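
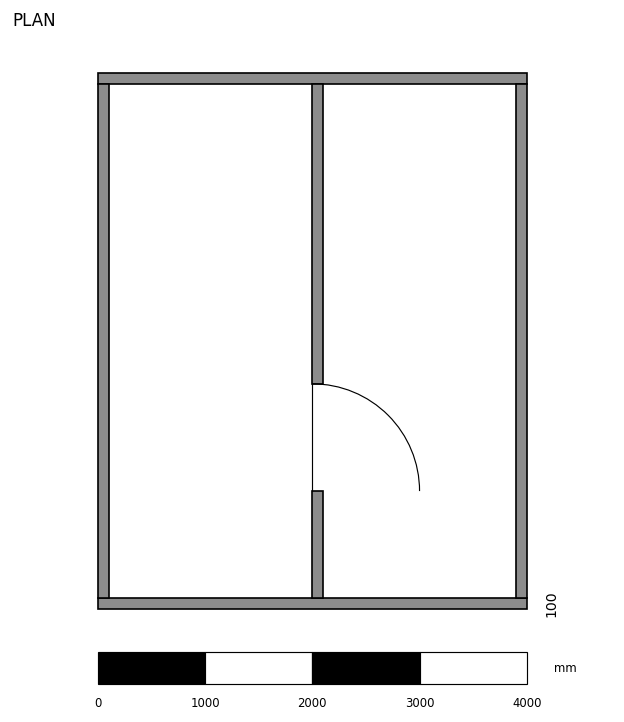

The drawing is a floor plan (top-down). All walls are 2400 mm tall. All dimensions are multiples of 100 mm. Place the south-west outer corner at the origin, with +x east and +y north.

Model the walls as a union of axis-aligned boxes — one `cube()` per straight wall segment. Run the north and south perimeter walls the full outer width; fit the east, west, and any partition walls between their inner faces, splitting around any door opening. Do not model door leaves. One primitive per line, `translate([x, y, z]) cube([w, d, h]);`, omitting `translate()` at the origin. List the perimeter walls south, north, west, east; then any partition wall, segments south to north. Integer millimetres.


cube([4000, 100, 2400]);
translate([0, 4900, 0]) cube([4000, 100, 2400]);
translate([0, 100, 0]) cube([100, 4800, 2400]);
translate([3900, 100, 0]) cube([100, 4800, 2400]);
translate([2000, 100, 0]) cube([100, 1000, 2400]);
translate([2000, 2100, 0]) cube([100, 2800, 2400]);


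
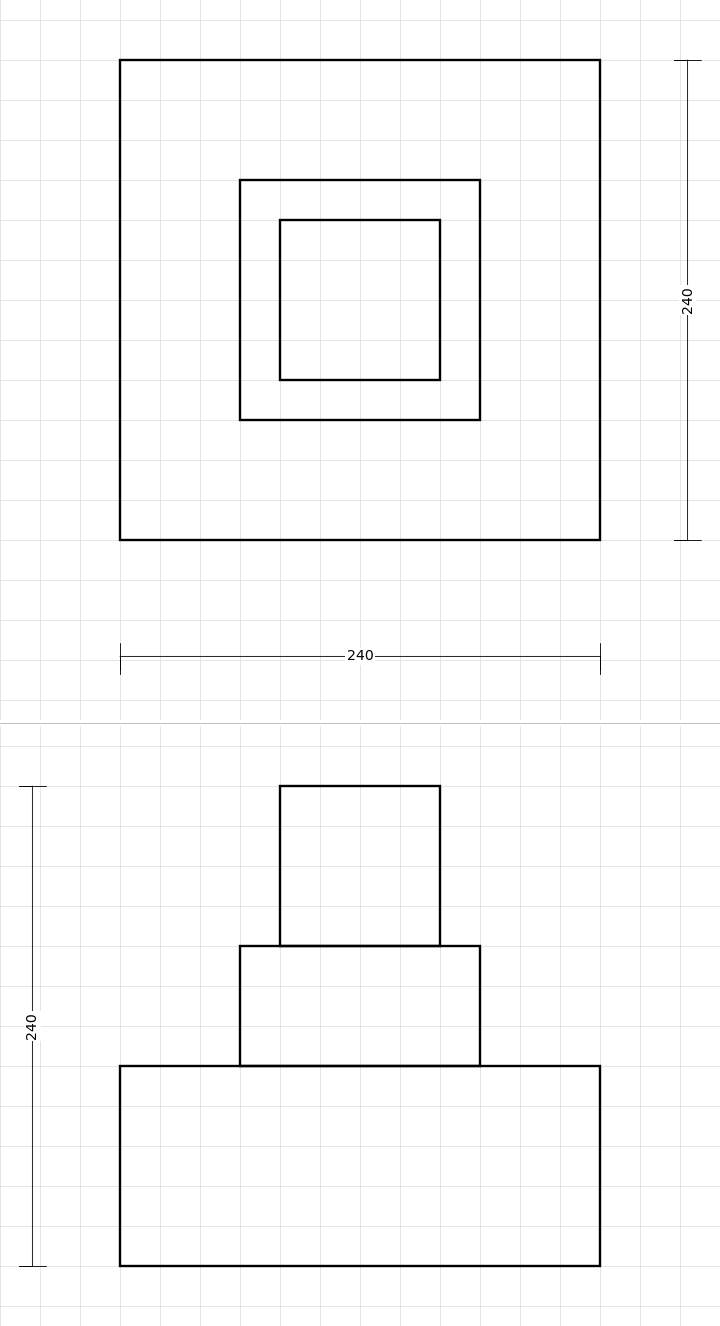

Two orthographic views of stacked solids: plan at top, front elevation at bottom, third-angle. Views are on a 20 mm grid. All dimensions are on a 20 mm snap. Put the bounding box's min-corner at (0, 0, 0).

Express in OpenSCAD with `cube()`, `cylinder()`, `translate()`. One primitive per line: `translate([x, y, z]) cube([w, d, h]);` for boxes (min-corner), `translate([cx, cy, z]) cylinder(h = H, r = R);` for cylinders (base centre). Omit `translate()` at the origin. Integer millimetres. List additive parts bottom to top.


cube([240, 240, 100]);
translate([60, 60, 100]) cube([120, 120, 60]);
translate([80, 80, 160]) cube([80, 80, 80]);


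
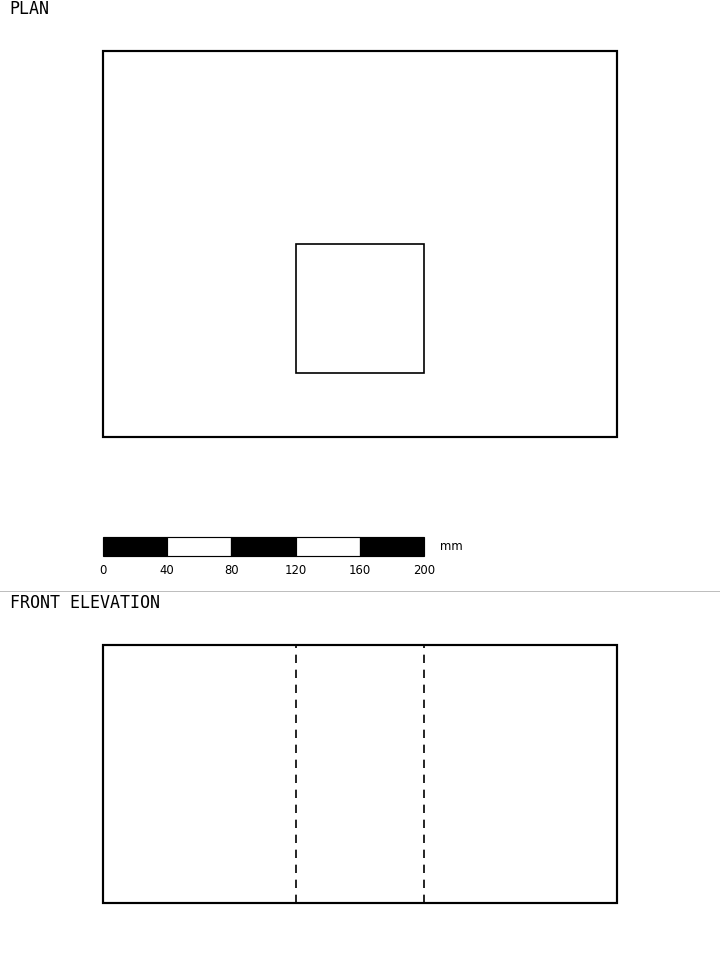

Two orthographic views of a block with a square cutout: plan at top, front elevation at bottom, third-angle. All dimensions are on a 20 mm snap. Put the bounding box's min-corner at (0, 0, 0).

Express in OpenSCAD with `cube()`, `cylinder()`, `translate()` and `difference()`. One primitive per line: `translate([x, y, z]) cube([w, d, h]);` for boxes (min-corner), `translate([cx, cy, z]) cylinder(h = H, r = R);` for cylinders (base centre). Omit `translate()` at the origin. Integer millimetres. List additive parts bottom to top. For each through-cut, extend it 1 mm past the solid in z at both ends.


difference() {
  cube([320, 240, 160]);
  translate([120, 40, -1]) cube([80, 80, 162]);
}


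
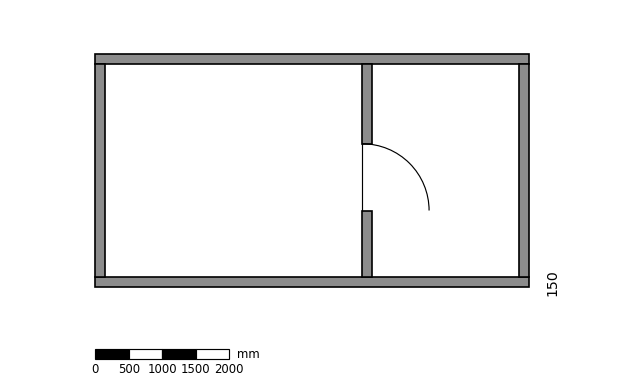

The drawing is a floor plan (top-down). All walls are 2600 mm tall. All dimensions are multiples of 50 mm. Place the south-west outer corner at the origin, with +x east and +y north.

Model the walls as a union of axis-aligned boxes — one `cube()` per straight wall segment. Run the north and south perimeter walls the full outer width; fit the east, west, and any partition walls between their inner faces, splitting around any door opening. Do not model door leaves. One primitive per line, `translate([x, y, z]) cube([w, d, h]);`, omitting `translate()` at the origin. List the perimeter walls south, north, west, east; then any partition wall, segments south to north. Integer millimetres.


cube([6500, 150, 2600]);
translate([0, 3350, 0]) cube([6500, 150, 2600]);
translate([0, 150, 0]) cube([150, 3200, 2600]);
translate([6350, 150, 0]) cube([150, 3200, 2600]);
translate([4000, 150, 0]) cube([150, 1000, 2600]);
translate([4000, 2150, 0]) cube([150, 1200, 2600]);


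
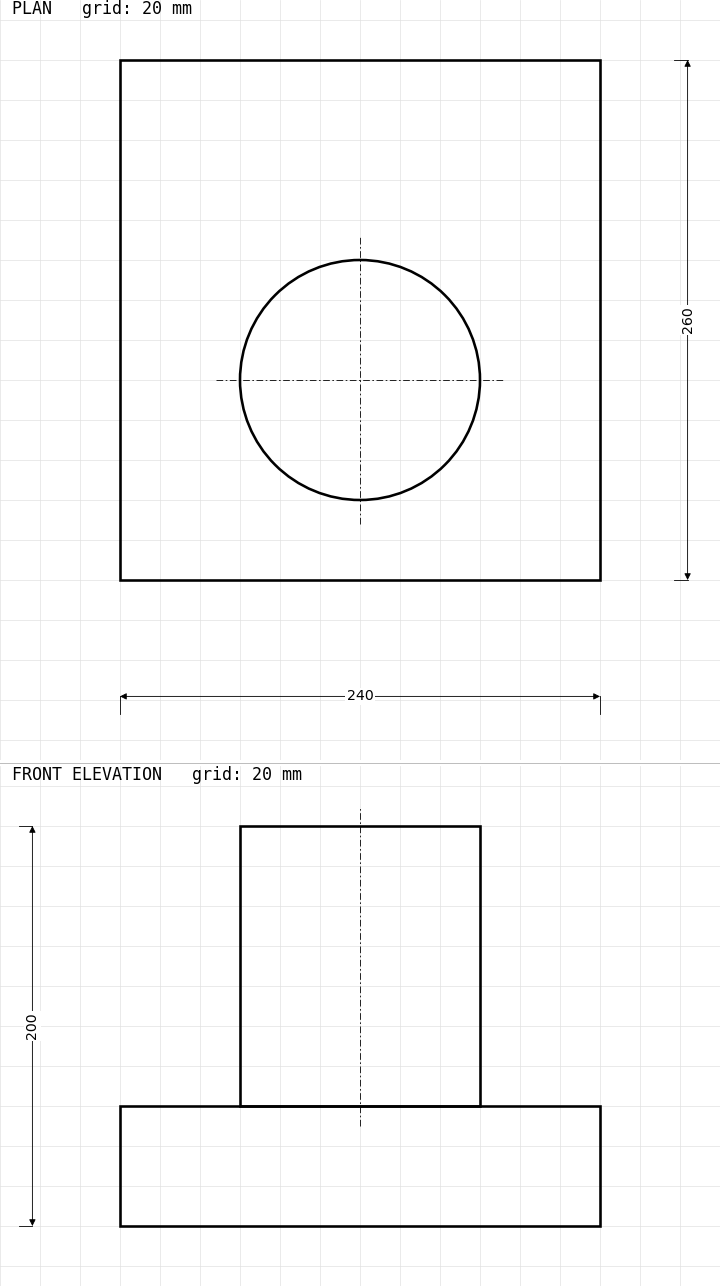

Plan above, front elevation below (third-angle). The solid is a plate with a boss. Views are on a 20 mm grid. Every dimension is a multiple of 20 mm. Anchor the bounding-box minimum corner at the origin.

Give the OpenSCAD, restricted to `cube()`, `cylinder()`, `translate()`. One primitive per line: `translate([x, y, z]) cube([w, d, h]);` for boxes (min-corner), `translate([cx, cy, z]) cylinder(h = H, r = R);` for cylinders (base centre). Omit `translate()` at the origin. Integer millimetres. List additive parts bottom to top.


cube([240, 260, 60]);
translate([120, 100, 60]) cylinder(h = 140, r = 60);


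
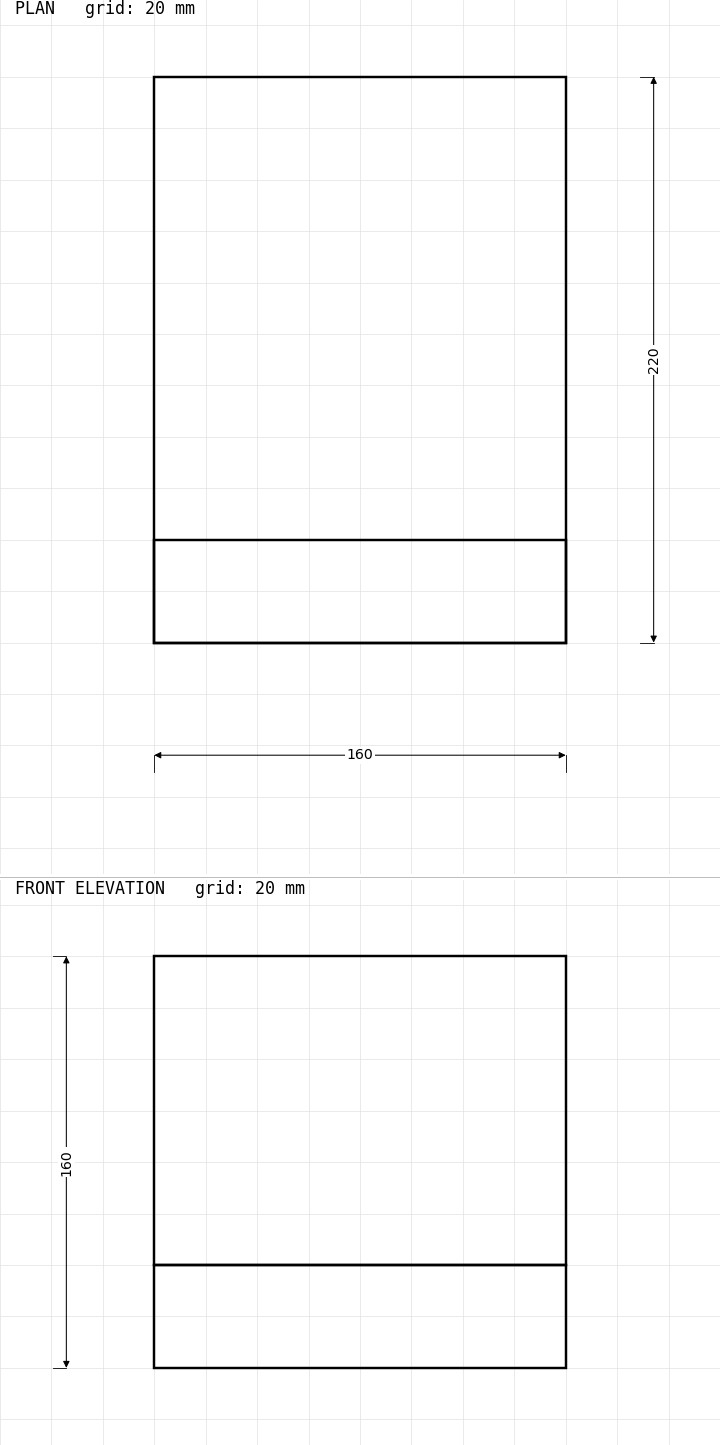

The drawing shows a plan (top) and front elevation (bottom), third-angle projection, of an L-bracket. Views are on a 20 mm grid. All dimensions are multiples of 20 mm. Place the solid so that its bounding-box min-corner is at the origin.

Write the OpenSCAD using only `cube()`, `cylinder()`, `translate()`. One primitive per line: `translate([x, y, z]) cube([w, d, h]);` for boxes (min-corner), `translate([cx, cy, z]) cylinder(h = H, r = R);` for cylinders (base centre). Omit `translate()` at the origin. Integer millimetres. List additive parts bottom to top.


cube([160, 220, 40]);
translate([0, 0, 40]) cube([160, 40, 120]);


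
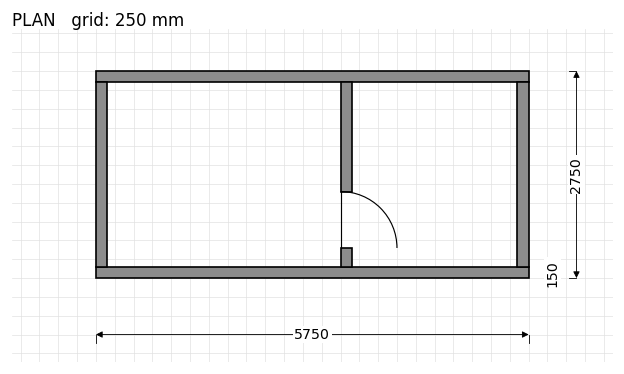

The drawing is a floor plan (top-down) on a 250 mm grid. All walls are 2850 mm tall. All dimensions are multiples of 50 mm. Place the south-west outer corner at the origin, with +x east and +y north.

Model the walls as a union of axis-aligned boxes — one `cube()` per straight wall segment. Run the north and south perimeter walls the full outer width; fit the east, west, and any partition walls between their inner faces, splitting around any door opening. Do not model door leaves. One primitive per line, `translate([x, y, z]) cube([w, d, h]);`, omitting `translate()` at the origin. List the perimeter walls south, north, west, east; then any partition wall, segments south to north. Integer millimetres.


cube([5750, 150, 2850]);
translate([0, 2600, 0]) cube([5750, 150, 2850]);
translate([0, 150, 0]) cube([150, 2450, 2850]);
translate([5600, 150, 0]) cube([150, 2450, 2850]);
translate([3250, 150, 0]) cube([150, 250, 2850]);
translate([3250, 1150, 0]) cube([150, 1450, 2850]);


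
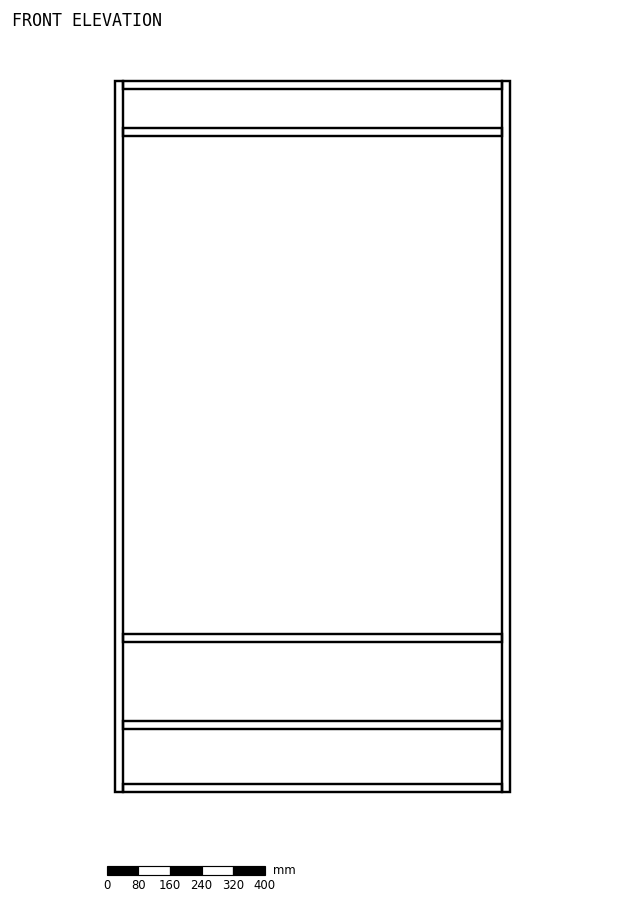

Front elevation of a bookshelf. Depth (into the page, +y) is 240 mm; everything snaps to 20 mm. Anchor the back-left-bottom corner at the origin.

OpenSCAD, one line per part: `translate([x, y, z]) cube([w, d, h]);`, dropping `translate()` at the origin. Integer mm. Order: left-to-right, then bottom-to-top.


cube([20, 240, 1800]);
translate([20, 0, 0]) cube([960, 240, 20]);
translate([20, 0, 160]) cube([960, 240, 20]);
translate([20, 0, 380]) cube([960, 240, 20]);
translate([20, 0, 1660]) cube([960, 240, 20]);
translate([20, 0, 1780]) cube([960, 240, 20]);
translate([980, 0, 0]) cube([20, 240, 1800]);


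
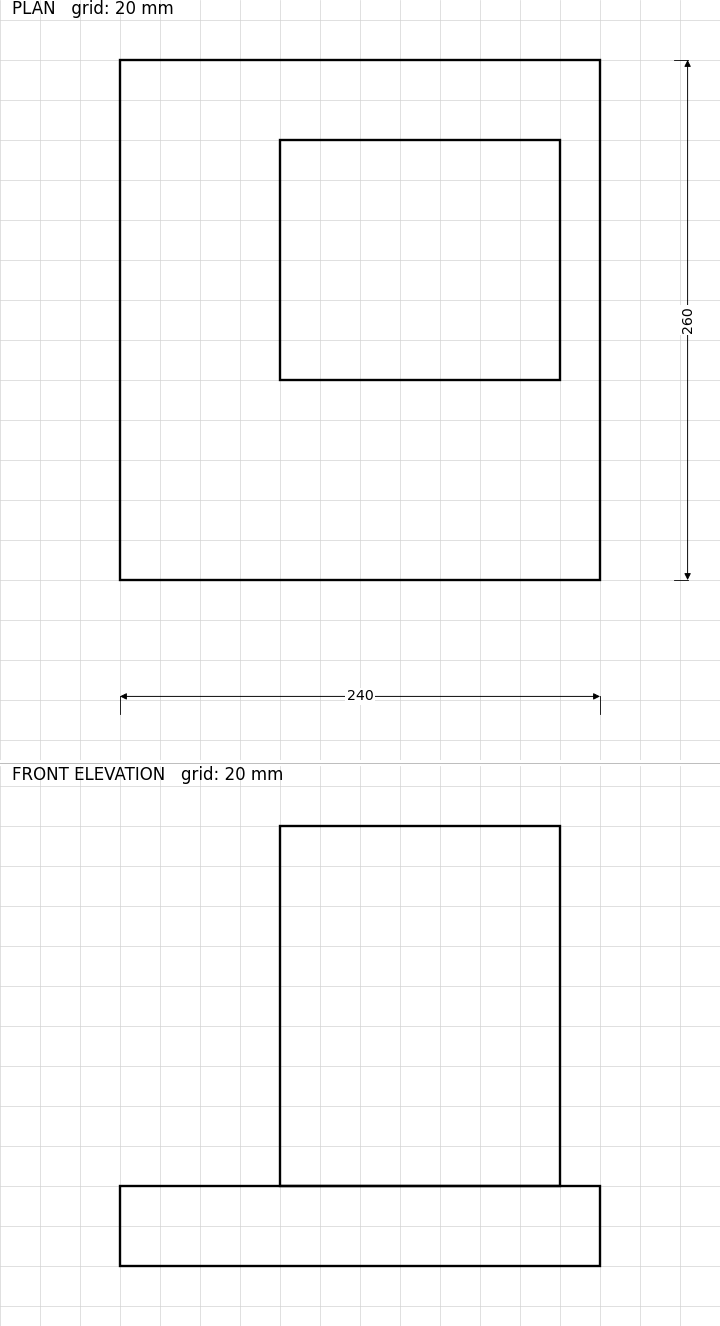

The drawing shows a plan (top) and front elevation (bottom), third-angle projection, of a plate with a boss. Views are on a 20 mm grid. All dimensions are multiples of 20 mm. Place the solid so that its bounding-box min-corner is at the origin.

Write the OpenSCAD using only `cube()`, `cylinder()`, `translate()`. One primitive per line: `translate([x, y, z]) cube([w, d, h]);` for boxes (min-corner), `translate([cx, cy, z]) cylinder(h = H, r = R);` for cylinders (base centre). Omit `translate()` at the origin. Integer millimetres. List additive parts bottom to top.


cube([240, 260, 40]);
translate([80, 100, 40]) cube([140, 120, 180]);


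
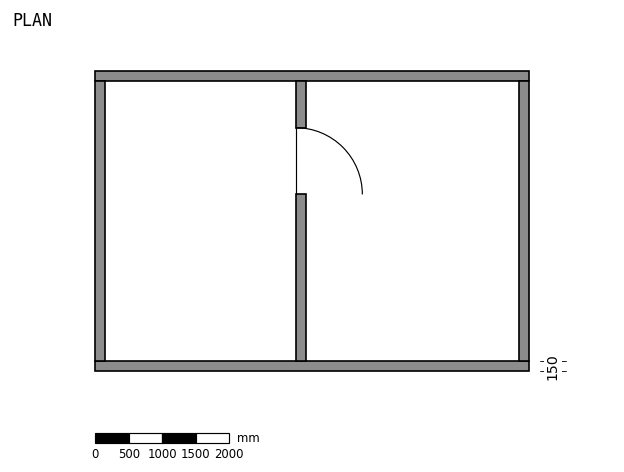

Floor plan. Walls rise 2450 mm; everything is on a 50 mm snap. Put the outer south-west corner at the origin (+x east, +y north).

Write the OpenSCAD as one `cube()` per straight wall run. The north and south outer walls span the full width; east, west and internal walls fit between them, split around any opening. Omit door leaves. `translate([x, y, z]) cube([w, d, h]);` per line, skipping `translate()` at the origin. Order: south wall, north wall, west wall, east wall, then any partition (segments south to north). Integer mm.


cube([6500, 150, 2450]);
translate([0, 4350, 0]) cube([6500, 150, 2450]);
translate([0, 150, 0]) cube([150, 4200, 2450]);
translate([6350, 150, 0]) cube([150, 4200, 2450]);
translate([3000, 150, 0]) cube([150, 2500, 2450]);
translate([3000, 3650, 0]) cube([150, 700, 2450]);


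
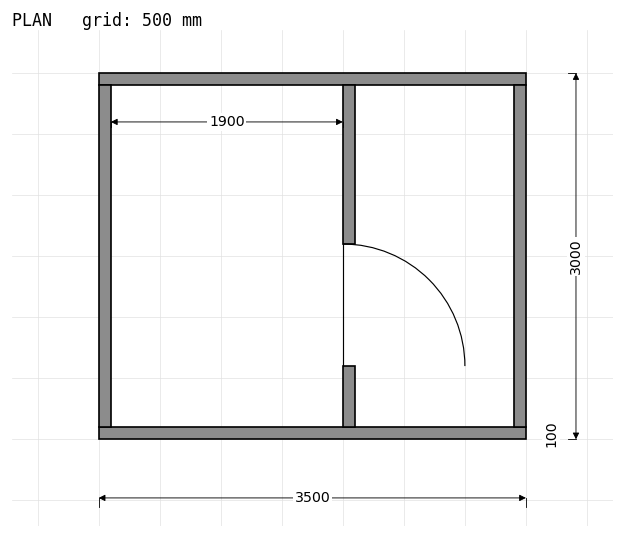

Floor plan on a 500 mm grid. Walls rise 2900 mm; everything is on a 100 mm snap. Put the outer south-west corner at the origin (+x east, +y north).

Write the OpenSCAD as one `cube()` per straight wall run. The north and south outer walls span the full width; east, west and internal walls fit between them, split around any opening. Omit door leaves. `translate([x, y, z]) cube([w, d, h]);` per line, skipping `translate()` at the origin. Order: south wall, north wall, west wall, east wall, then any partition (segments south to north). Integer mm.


cube([3500, 100, 2900]);
translate([0, 2900, 0]) cube([3500, 100, 2900]);
translate([0, 100, 0]) cube([100, 2800, 2900]);
translate([3400, 100, 0]) cube([100, 2800, 2900]);
translate([2000, 100, 0]) cube([100, 500, 2900]);
translate([2000, 1600, 0]) cube([100, 1300, 2900]);


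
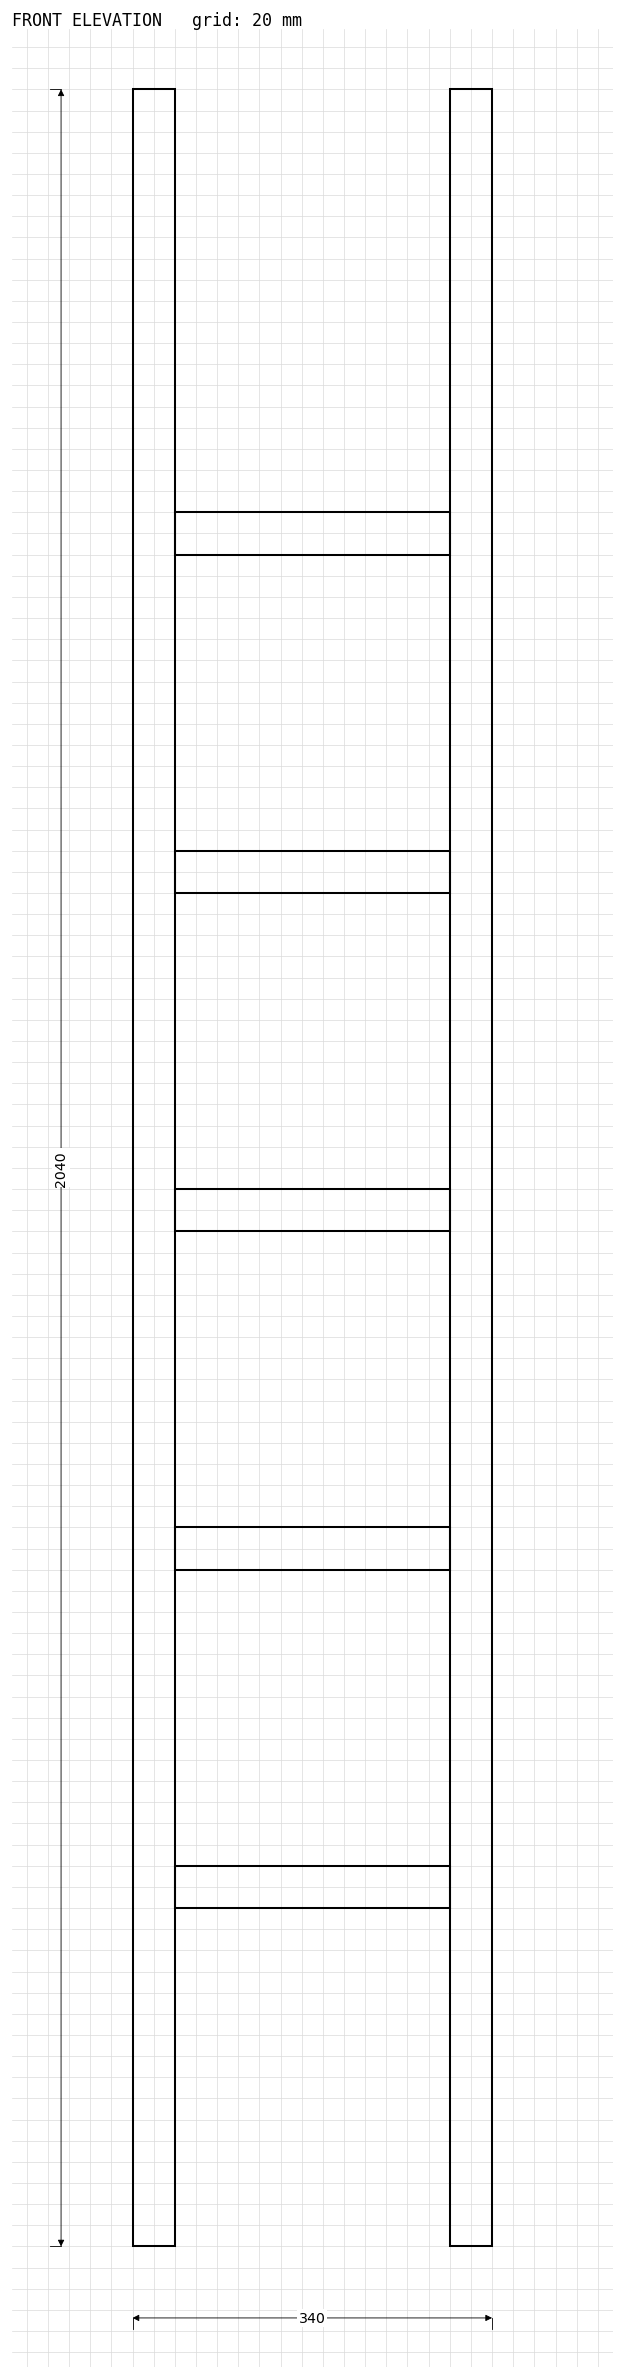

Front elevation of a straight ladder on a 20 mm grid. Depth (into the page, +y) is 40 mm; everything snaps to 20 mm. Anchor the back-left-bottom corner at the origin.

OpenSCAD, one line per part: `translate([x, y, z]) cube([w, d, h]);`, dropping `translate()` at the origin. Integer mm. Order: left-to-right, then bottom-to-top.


cube([40, 40, 2040]);
translate([40, 0, 320]) cube([260, 40, 40]);
translate([40, 0, 640]) cube([260, 40, 40]);
translate([40, 0, 960]) cube([260, 40, 40]);
translate([40, 0, 1280]) cube([260, 40, 40]);
translate([40, 0, 1600]) cube([260, 40, 40]);
translate([300, 0, 0]) cube([40, 40, 2040]);


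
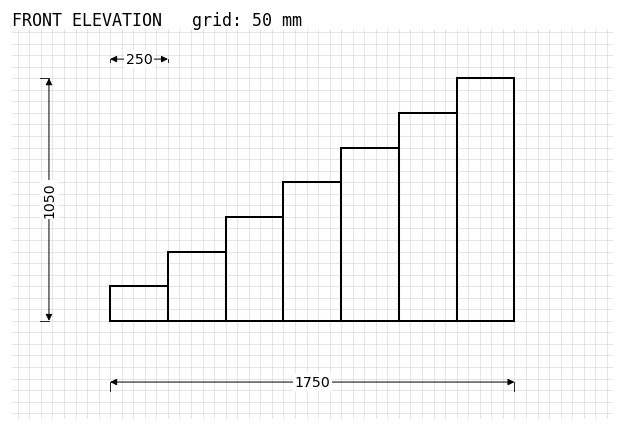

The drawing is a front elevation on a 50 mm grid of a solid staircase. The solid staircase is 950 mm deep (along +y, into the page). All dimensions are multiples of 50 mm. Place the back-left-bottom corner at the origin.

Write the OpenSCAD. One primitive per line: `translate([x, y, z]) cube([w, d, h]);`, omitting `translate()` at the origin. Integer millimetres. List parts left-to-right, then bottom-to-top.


cube([250, 950, 150]);
translate([250, 0, 0]) cube([250, 950, 300]);
translate([500, 0, 0]) cube([250, 950, 450]);
translate([750, 0, 0]) cube([250, 950, 600]);
translate([1000, 0, 0]) cube([250, 950, 750]);
translate([1250, 0, 0]) cube([250, 950, 900]);
translate([1500, 0, 0]) cube([250, 950, 1050]);


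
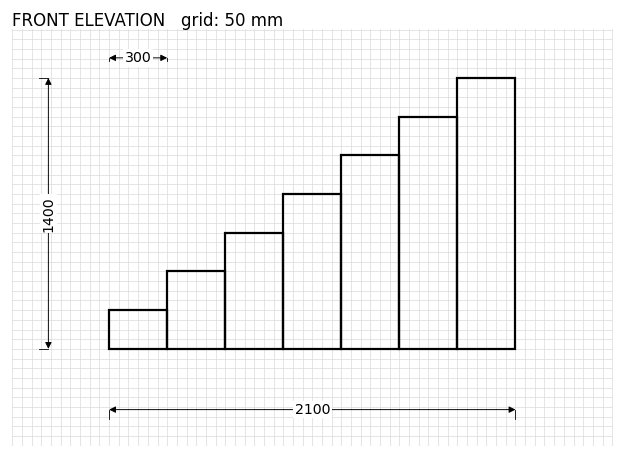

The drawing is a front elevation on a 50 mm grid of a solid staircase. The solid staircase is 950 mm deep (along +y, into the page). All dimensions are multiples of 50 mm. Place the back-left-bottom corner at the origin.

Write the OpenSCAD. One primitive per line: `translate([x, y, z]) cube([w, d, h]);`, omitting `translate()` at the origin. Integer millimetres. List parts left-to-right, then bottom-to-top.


cube([300, 950, 200]);
translate([300, 0, 0]) cube([300, 950, 400]);
translate([600, 0, 0]) cube([300, 950, 600]);
translate([900, 0, 0]) cube([300, 950, 800]);
translate([1200, 0, 0]) cube([300, 950, 1000]);
translate([1500, 0, 0]) cube([300, 950, 1200]);
translate([1800, 0, 0]) cube([300, 950, 1400]);


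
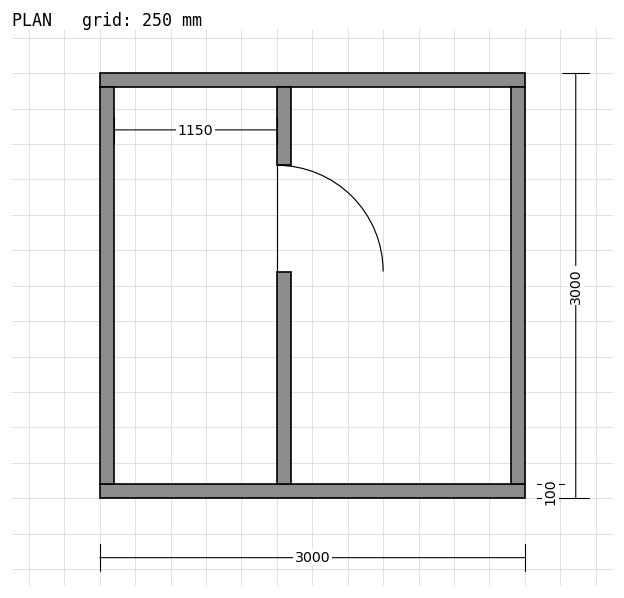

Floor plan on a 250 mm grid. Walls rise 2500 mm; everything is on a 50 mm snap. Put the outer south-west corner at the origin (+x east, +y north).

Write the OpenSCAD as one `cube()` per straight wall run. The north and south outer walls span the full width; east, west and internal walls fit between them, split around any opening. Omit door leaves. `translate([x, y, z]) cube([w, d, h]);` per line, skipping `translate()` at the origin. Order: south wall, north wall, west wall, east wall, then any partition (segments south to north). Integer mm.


cube([3000, 100, 2500]);
translate([0, 2900, 0]) cube([3000, 100, 2500]);
translate([0, 100, 0]) cube([100, 2800, 2500]);
translate([2900, 100, 0]) cube([100, 2800, 2500]);
translate([1250, 100, 0]) cube([100, 1500, 2500]);
translate([1250, 2350, 0]) cube([100, 550, 2500]);


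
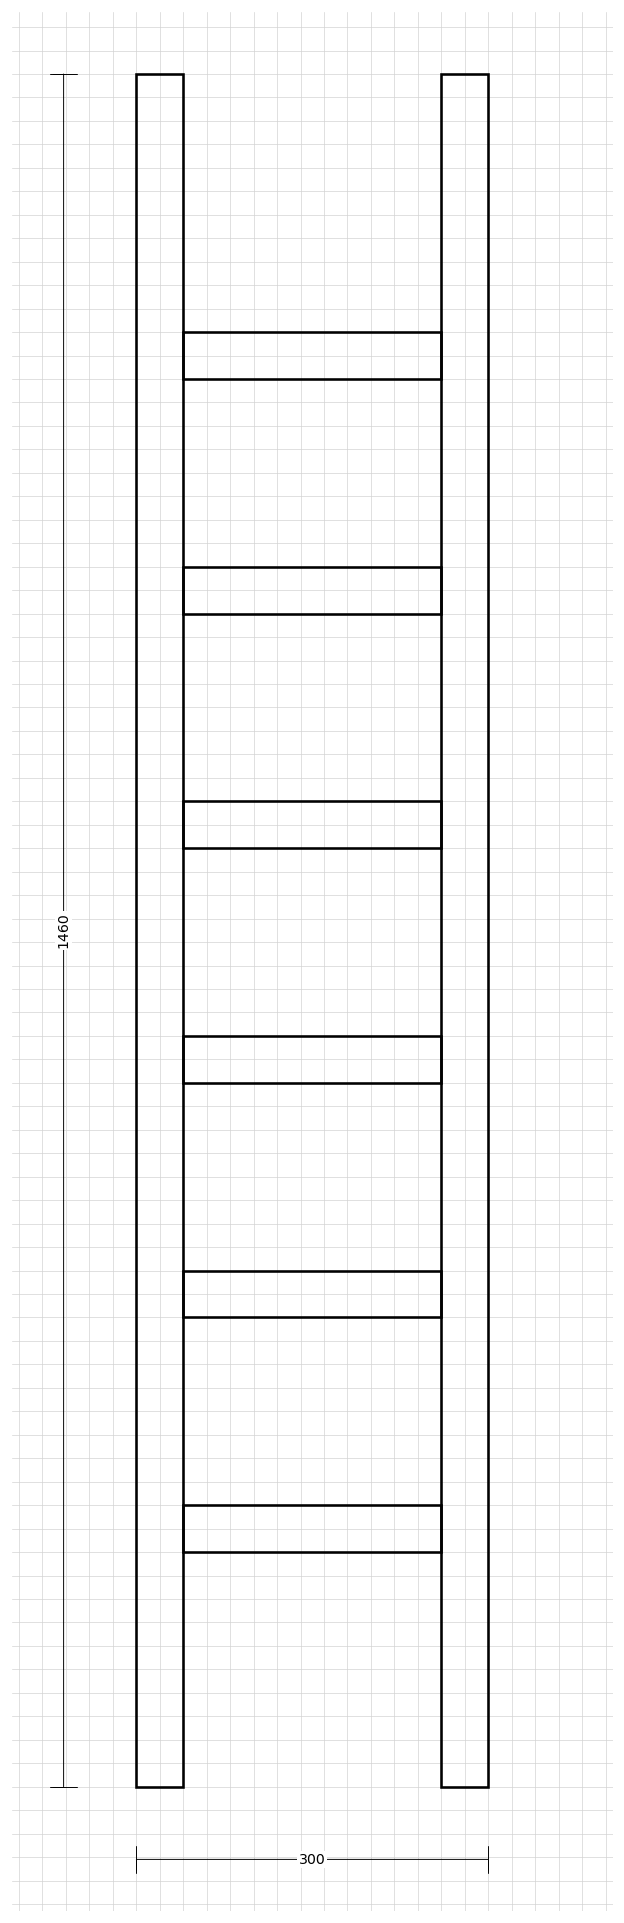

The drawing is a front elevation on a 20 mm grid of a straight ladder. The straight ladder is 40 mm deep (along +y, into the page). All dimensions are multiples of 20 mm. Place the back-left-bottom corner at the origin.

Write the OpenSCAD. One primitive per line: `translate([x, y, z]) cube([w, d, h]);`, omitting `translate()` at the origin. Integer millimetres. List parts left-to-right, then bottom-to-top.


cube([40, 40, 1460]);
translate([40, 0, 200]) cube([220, 40, 40]);
translate([40, 0, 400]) cube([220, 40, 40]);
translate([40, 0, 600]) cube([220, 40, 40]);
translate([40, 0, 800]) cube([220, 40, 40]);
translate([40, 0, 1000]) cube([220, 40, 40]);
translate([40, 0, 1200]) cube([220, 40, 40]);
translate([260, 0, 0]) cube([40, 40, 1460]);


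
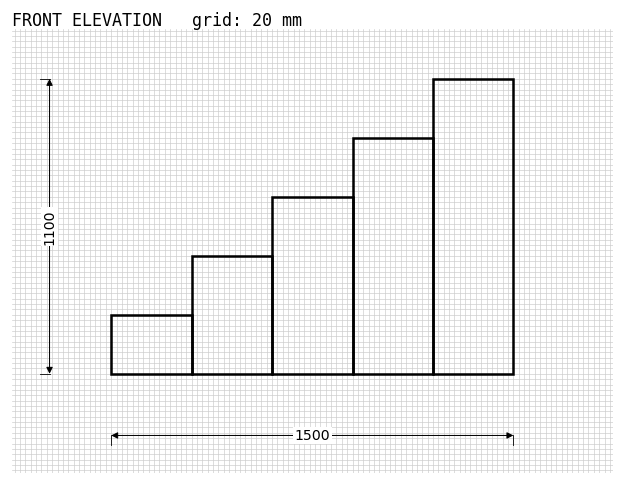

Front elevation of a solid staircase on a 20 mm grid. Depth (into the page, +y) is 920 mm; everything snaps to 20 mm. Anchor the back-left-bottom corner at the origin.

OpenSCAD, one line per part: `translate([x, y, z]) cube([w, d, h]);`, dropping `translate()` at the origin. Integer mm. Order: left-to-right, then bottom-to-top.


cube([300, 920, 220]);
translate([300, 0, 0]) cube([300, 920, 440]);
translate([600, 0, 0]) cube([300, 920, 660]);
translate([900, 0, 0]) cube([300, 920, 880]);
translate([1200, 0, 0]) cube([300, 920, 1100]);


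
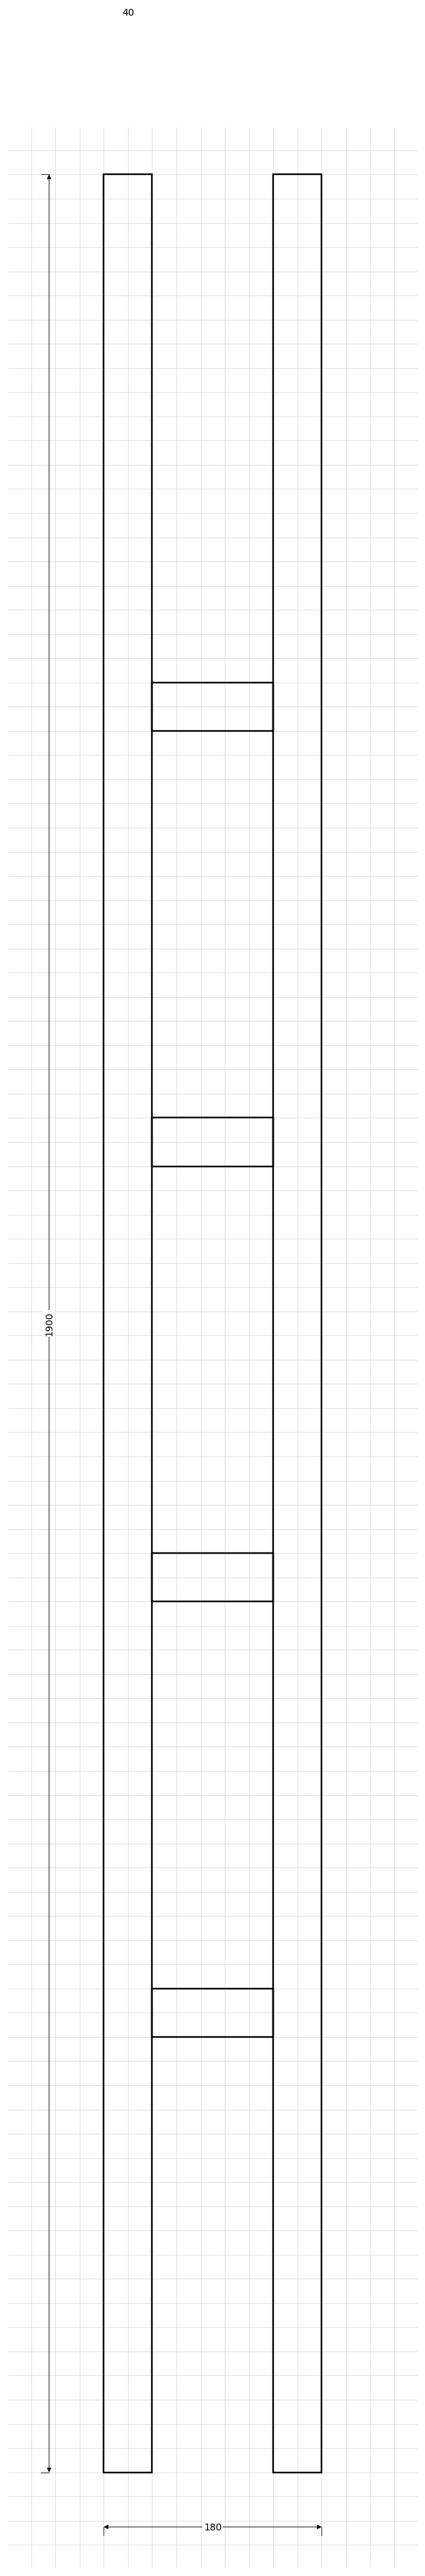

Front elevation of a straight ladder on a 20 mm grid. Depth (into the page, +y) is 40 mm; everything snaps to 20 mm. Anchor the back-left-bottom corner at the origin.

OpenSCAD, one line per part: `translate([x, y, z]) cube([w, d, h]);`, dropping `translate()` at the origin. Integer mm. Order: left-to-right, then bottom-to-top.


cube([40, 40, 1900]);
translate([40, 0, 360]) cube([100, 40, 40]);
translate([40, 0, 720]) cube([100, 40, 40]);
translate([40, 0, 1080]) cube([100, 40, 40]);
translate([40, 0, 1440]) cube([100, 40, 40]);
translate([140, 0, 0]) cube([40, 40, 1900]);


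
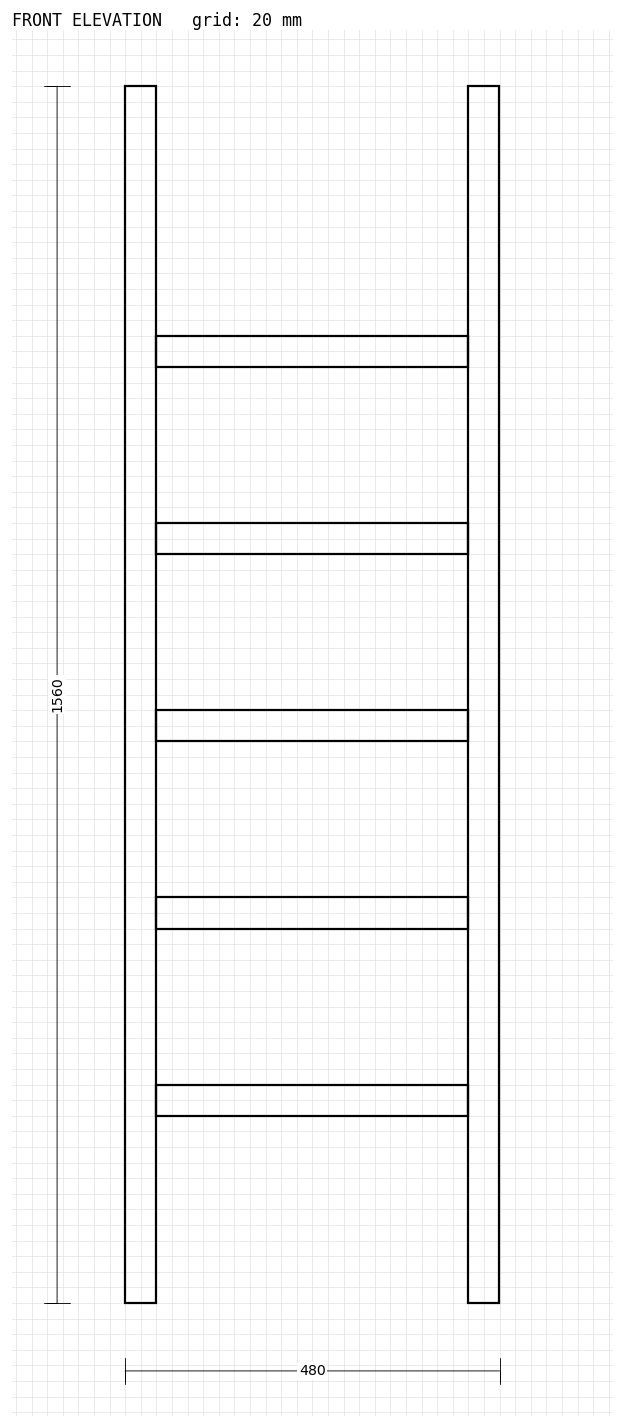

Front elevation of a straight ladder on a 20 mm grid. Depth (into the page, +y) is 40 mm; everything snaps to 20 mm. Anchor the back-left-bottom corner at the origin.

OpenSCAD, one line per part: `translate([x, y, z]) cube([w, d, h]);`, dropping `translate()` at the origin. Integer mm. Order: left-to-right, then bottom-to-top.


cube([40, 40, 1560]);
translate([40, 0, 240]) cube([400, 40, 40]);
translate([40, 0, 480]) cube([400, 40, 40]);
translate([40, 0, 720]) cube([400, 40, 40]);
translate([40, 0, 960]) cube([400, 40, 40]);
translate([40, 0, 1200]) cube([400, 40, 40]);
translate([440, 0, 0]) cube([40, 40, 1560]);


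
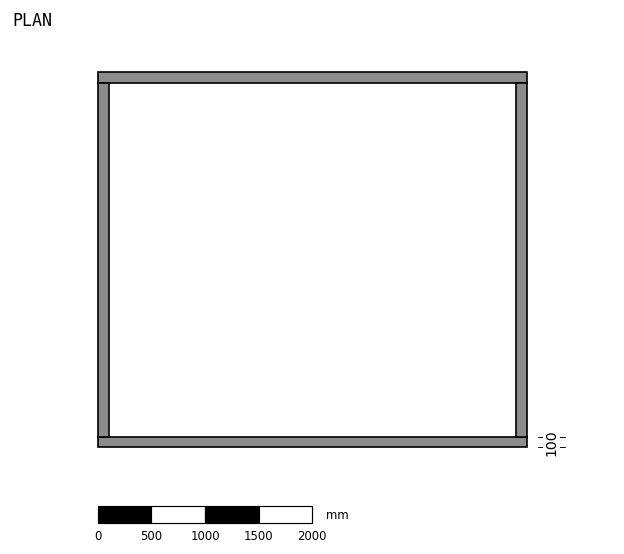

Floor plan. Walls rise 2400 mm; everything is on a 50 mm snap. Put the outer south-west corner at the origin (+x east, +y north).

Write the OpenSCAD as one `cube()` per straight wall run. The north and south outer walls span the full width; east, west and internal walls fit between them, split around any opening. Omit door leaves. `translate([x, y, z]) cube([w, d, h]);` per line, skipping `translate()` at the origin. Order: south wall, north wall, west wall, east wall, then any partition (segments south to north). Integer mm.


cube([4000, 100, 2400]);
translate([0, 3400, 0]) cube([4000, 100, 2400]);
translate([0, 100, 0]) cube([100, 3300, 2400]);
translate([3900, 100, 0]) cube([100, 3300, 2400]);


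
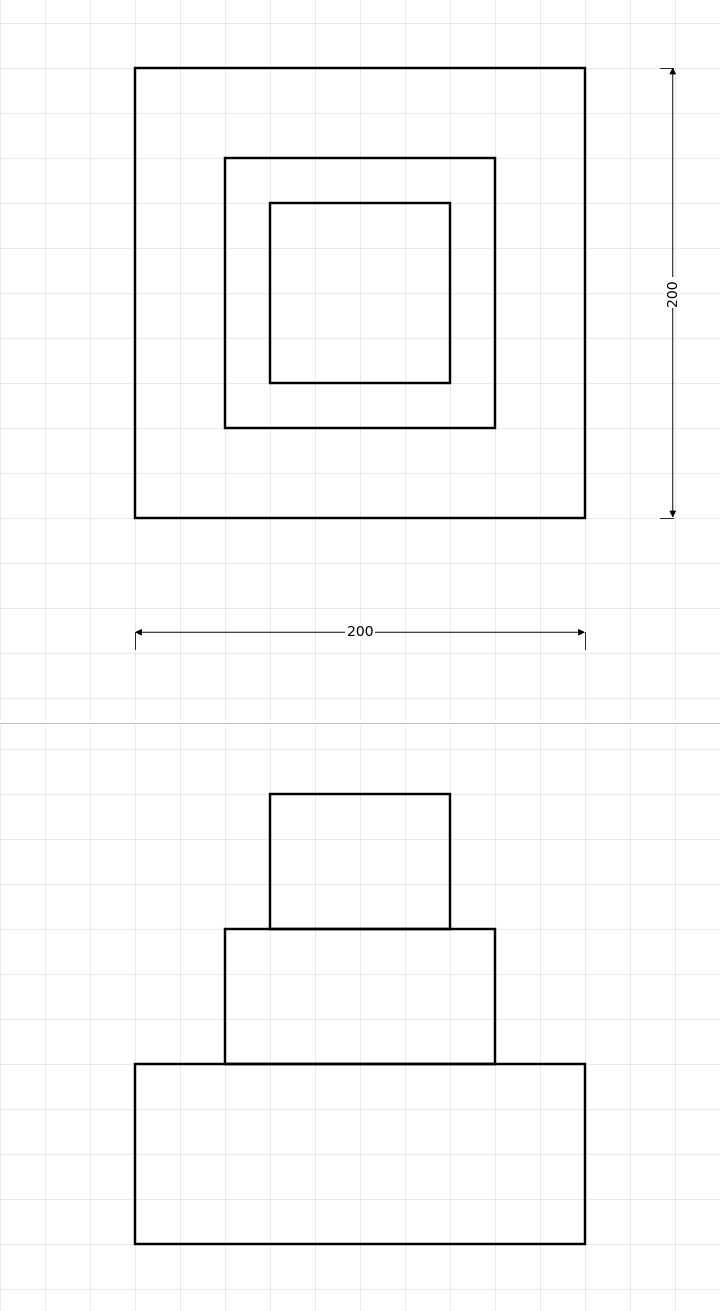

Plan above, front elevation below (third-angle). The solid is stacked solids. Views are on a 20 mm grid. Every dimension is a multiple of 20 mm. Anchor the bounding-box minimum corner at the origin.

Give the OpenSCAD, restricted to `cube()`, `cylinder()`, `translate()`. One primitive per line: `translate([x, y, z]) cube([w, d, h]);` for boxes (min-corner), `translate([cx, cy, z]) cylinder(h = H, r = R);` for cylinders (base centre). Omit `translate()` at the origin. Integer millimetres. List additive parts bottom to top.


cube([200, 200, 80]);
translate([40, 40, 80]) cube([120, 120, 60]);
translate([60, 60, 140]) cube([80, 80, 60]);


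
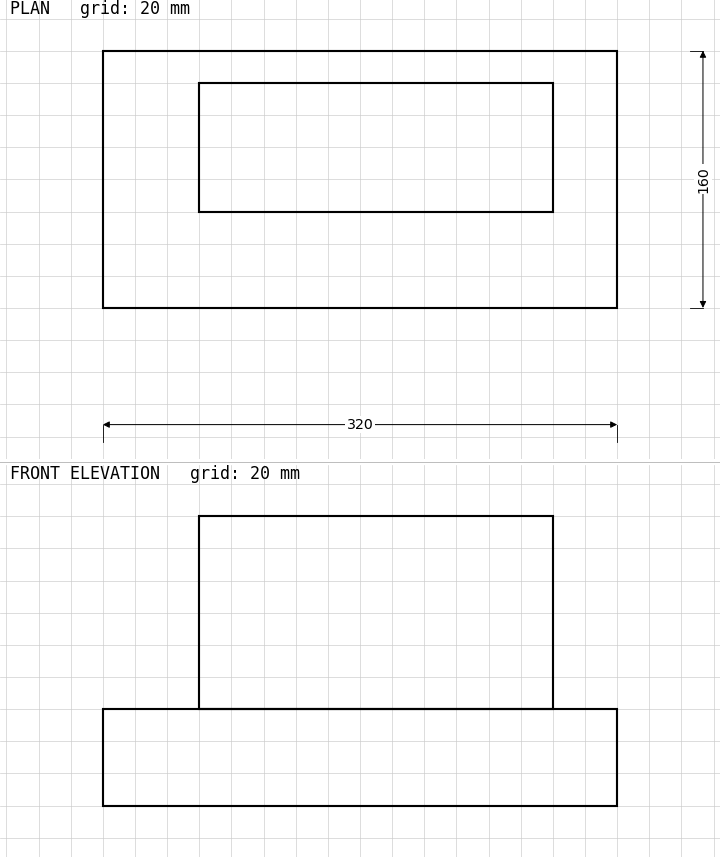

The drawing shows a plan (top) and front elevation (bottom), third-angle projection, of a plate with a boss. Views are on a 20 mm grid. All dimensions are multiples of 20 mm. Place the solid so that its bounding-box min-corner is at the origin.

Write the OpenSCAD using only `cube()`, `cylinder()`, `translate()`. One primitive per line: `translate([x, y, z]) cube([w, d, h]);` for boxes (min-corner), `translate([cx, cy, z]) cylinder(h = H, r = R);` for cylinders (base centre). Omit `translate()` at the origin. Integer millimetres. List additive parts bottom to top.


cube([320, 160, 60]);
translate([60, 60, 60]) cube([220, 80, 120]);


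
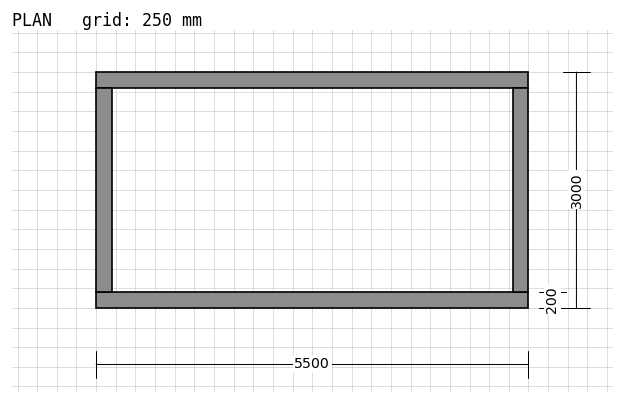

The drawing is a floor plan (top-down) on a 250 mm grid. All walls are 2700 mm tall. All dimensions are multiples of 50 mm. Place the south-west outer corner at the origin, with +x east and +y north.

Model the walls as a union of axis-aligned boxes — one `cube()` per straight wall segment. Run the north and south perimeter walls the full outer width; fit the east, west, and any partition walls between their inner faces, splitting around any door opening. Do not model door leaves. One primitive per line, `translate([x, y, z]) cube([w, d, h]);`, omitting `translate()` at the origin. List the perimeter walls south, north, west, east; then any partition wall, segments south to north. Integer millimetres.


cube([5500, 200, 2700]);
translate([0, 2800, 0]) cube([5500, 200, 2700]);
translate([0, 200, 0]) cube([200, 2600, 2700]);
translate([5300, 200, 0]) cube([200, 2600, 2700]);


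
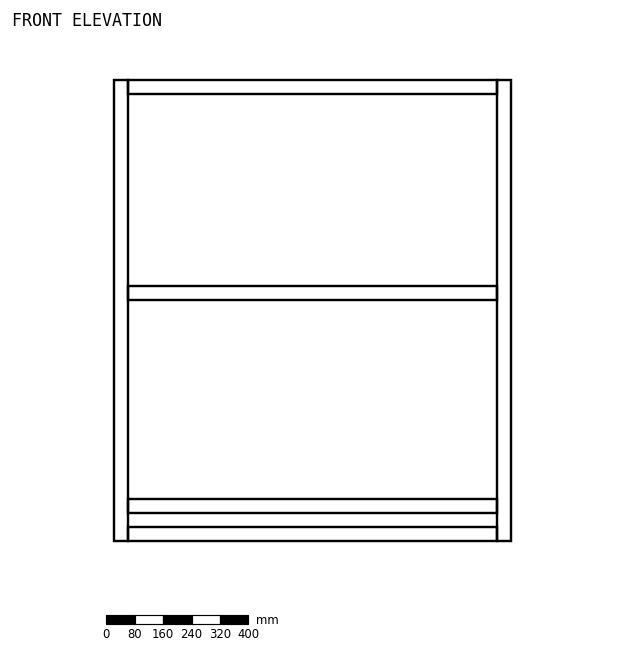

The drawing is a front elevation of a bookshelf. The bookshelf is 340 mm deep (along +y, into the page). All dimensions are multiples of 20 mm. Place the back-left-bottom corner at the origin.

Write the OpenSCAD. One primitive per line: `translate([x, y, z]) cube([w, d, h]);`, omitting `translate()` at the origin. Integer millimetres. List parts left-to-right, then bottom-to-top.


cube([40, 340, 1300]);
translate([40, 0, 0]) cube([1040, 340, 40]);
translate([40, 0, 80]) cube([1040, 340, 40]);
translate([40, 0, 680]) cube([1040, 340, 40]);
translate([40, 0, 1260]) cube([1040, 340, 40]);
translate([1080, 0, 0]) cube([40, 340, 1300]);


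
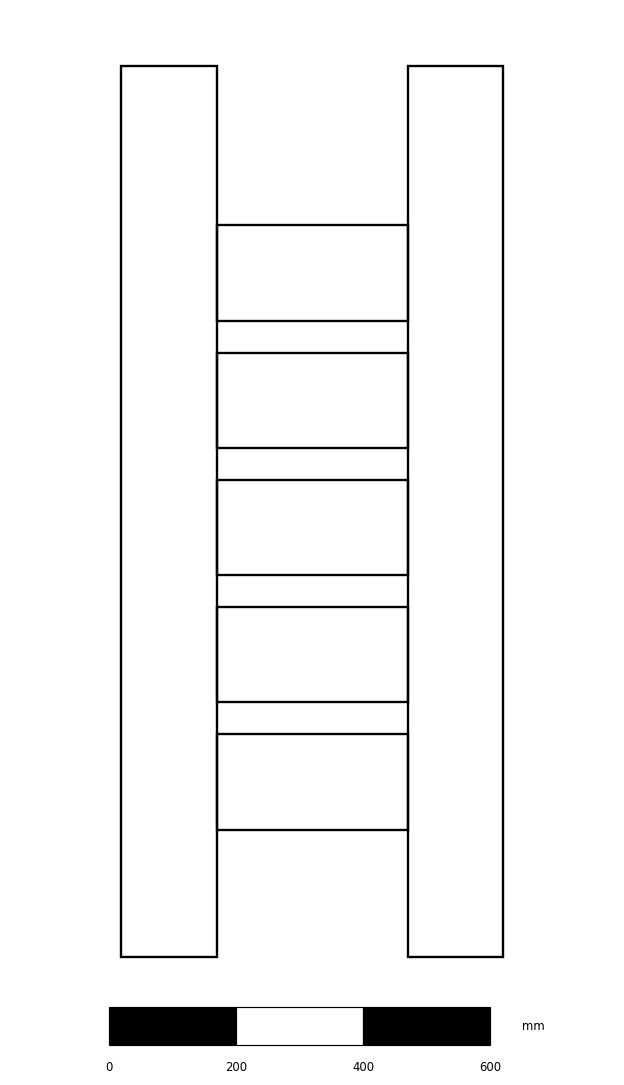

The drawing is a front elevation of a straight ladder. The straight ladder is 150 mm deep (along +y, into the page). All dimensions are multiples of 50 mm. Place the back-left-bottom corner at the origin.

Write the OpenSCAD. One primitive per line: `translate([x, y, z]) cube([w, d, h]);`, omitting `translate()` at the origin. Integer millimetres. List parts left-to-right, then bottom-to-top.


cube([150, 150, 1400]);
translate([150, 0, 200]) cube([300, 150, 150]);
translate([150, 0, 400]) cube([300, 150, 150]);
translate([150, 0, 600]) cube([300, 150, 150]);
translate([150, 0, 800]) cube([300, 150, 150]);
translate([150, 0, 1000]) cube([300, 150, 150]);
translate([450, 0, 0]) cube([150, 150, 1400]);


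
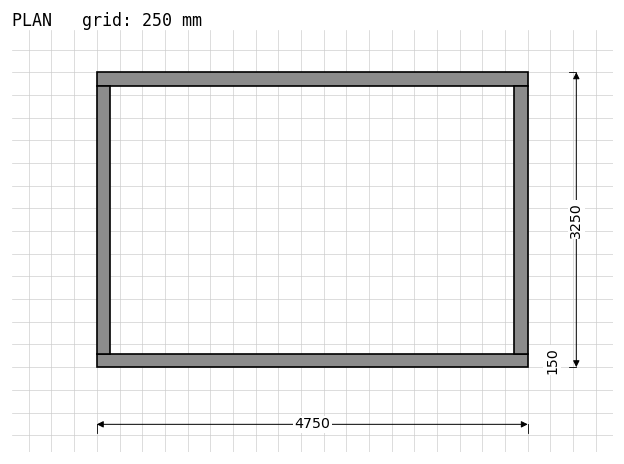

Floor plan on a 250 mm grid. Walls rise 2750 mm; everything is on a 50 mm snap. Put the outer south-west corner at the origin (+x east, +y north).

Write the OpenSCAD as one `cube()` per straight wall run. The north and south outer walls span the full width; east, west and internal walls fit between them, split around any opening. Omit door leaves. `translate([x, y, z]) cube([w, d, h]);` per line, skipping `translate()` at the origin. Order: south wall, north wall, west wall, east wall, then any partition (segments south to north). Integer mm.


cube([4750, 150, 2750]);
translate([0, 3100, 0]) cube([4750, 150, 2750]);
translate([0, 150, 0]) cube([150, 2950, 2750]);
translate([4600, 150, 0]) cube([150, 2950, 2750]);


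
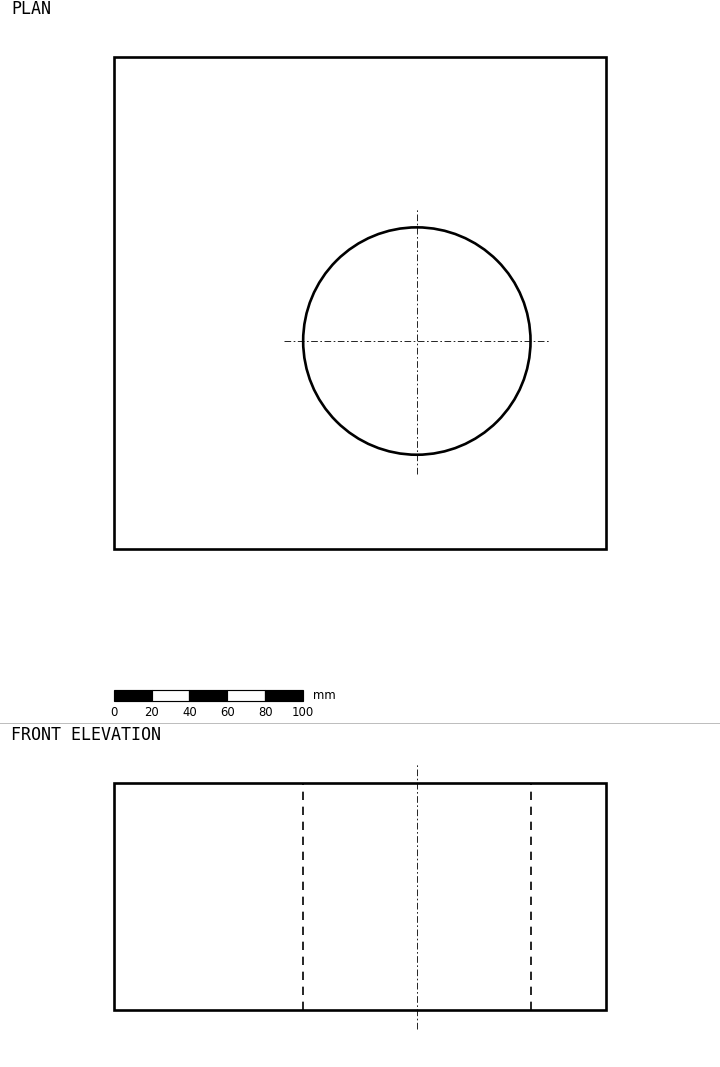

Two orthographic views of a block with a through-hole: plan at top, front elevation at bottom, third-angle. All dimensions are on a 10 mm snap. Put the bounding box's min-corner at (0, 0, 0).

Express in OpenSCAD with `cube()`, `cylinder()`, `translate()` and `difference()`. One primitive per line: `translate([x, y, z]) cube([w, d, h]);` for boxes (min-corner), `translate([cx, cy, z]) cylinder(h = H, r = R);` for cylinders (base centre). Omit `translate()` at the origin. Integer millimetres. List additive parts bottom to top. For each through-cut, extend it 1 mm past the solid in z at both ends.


difference() {
  cube([260, 260, 120]);
  translate([160, 110, -1]) cylinder(h = 122, r = 60);
}


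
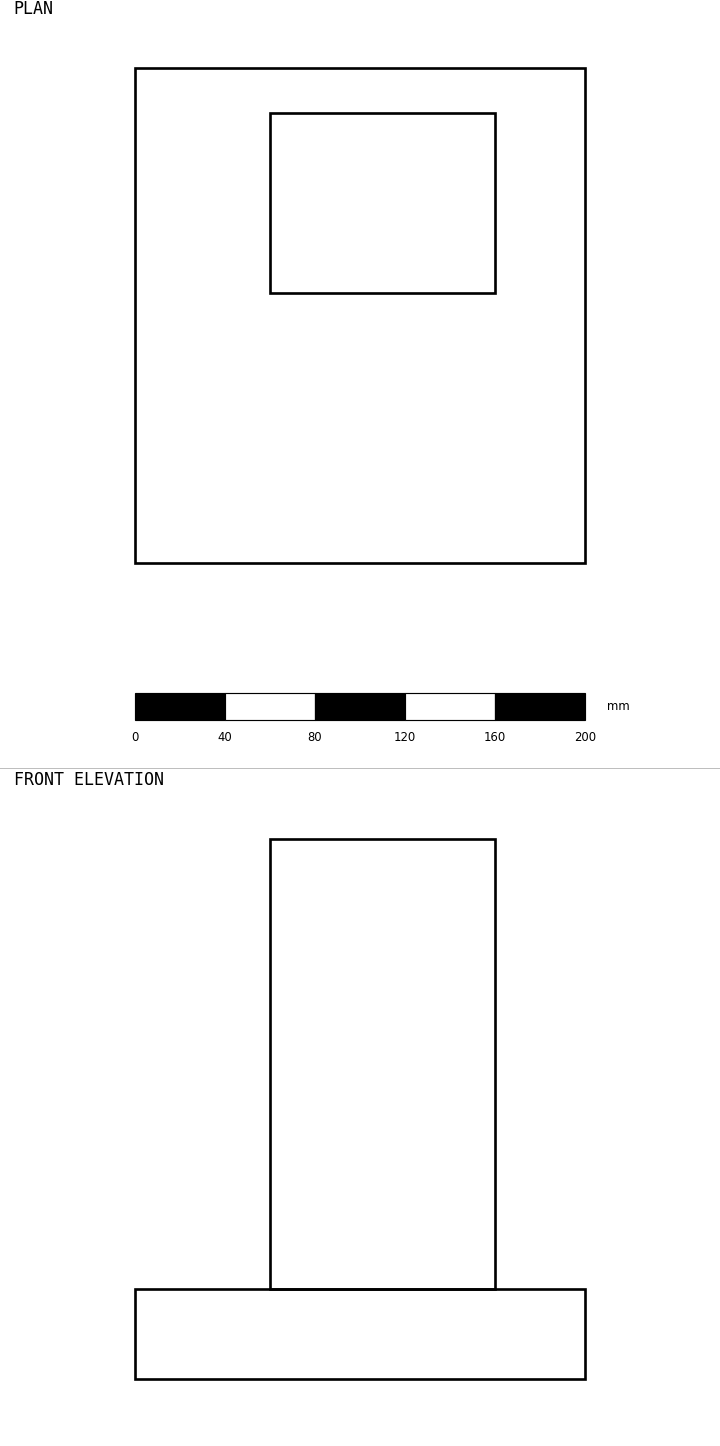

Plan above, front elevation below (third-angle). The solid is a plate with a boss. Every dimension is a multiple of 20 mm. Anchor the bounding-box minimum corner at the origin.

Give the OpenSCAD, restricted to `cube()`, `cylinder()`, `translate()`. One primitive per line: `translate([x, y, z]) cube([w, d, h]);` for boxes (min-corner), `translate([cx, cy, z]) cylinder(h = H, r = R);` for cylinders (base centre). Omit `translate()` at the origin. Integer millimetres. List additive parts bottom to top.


cube([200, 220, 40]);
translate([60, 120, 40]) cube([100, 80, 200]);


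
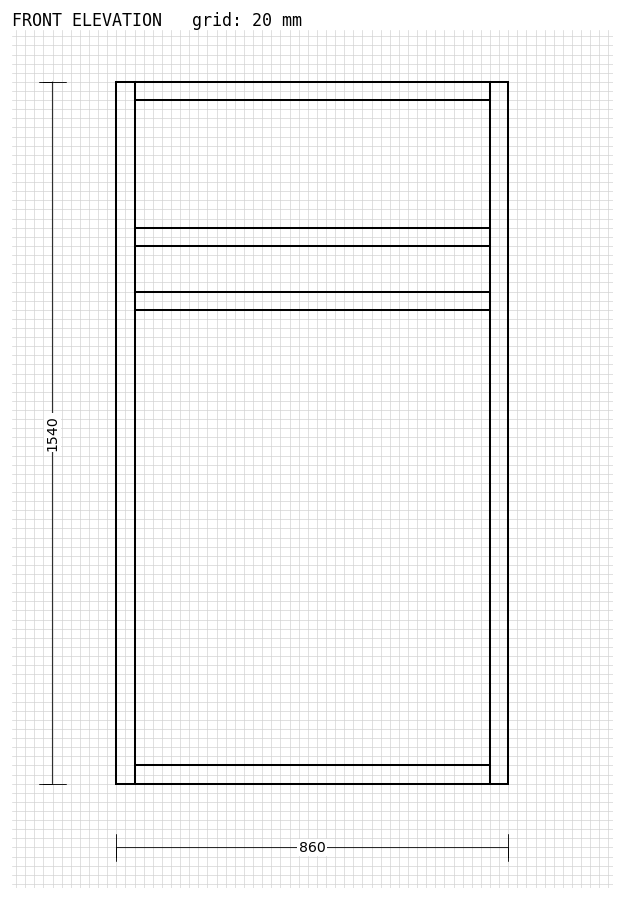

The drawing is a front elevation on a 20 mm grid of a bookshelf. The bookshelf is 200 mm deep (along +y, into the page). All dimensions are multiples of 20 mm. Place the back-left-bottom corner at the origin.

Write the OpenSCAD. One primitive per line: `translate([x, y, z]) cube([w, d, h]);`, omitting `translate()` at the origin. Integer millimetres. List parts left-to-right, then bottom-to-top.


cube([40, 200, 1540]);
translate([40, 0, 0]) cube([780, 200, 40]);
translate([40, 0, 1040]) cube([780, 200, 40]);
translate([40, 0, 1180]) cube([780, 200, 40]);
translate([40, 0, 1500]) cube([780, 200, 40]);
translate([820, 0, 0]) cube([40, 200, 1540]);


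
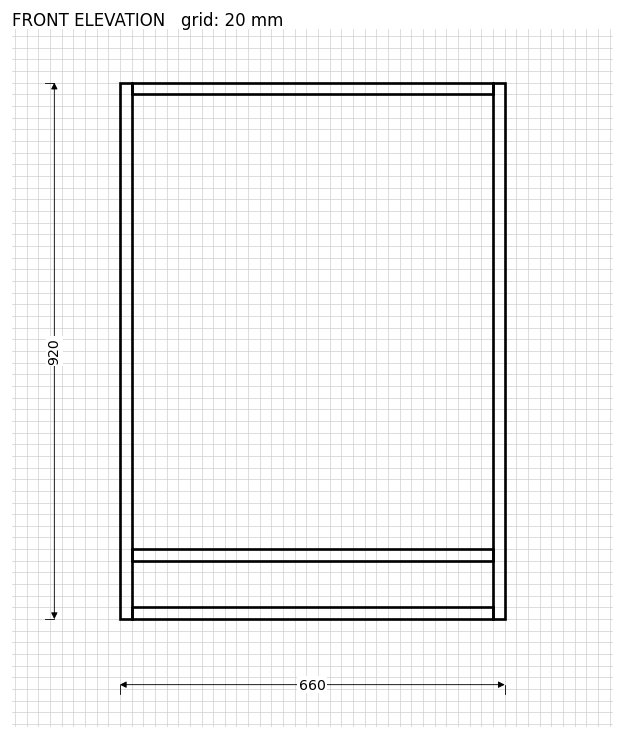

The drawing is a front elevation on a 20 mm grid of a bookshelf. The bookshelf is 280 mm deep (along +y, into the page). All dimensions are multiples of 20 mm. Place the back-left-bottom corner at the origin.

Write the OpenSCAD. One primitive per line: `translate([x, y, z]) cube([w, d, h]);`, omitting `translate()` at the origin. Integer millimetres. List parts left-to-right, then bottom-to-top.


cube([20, 280, 920]);
translate([20, 0, 0]) cube([620, 280, 20]);
translate([20, 0, 100]) cube([620, 280, 20]);
translate([20, 0, 900]) cube([620, 280, 20]);
translate([640, 0, 0]) cube([20, 280, 920]);


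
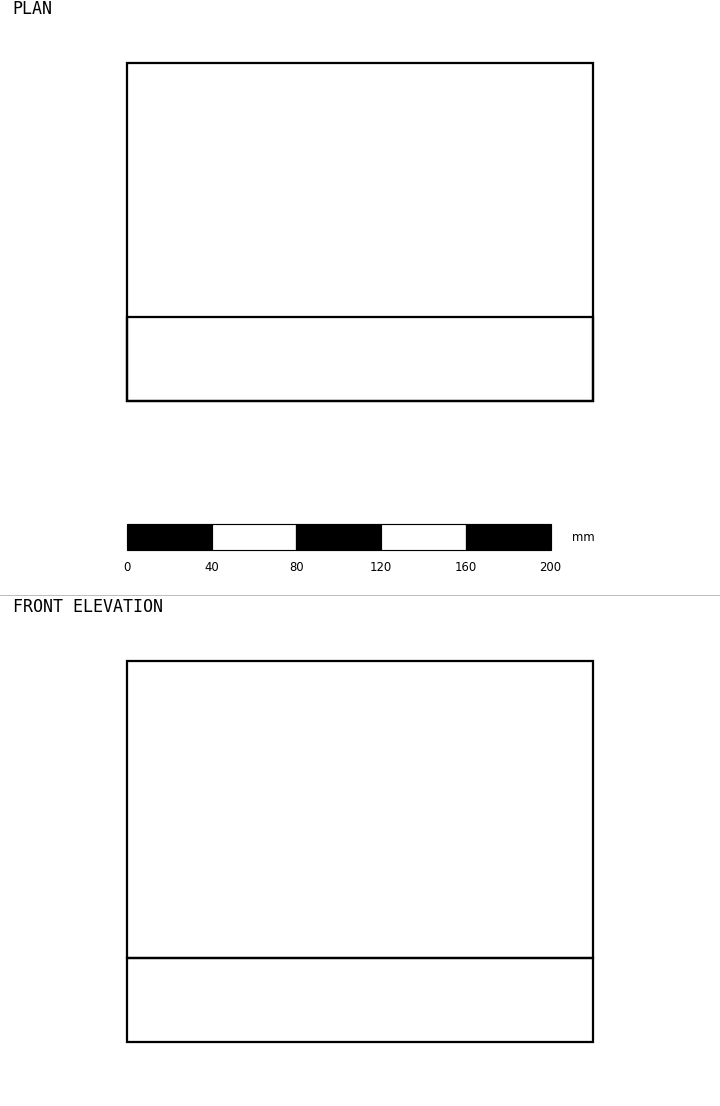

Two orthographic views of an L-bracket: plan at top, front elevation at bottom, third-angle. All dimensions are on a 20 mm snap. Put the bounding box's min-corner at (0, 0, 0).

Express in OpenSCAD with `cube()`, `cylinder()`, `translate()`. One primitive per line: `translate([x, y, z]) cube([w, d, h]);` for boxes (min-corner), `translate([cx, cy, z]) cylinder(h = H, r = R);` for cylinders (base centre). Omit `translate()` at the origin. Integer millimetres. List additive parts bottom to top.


cube([220, 160, 40]);
translate([0, 0, 40]) cube([220, 40, 140]);


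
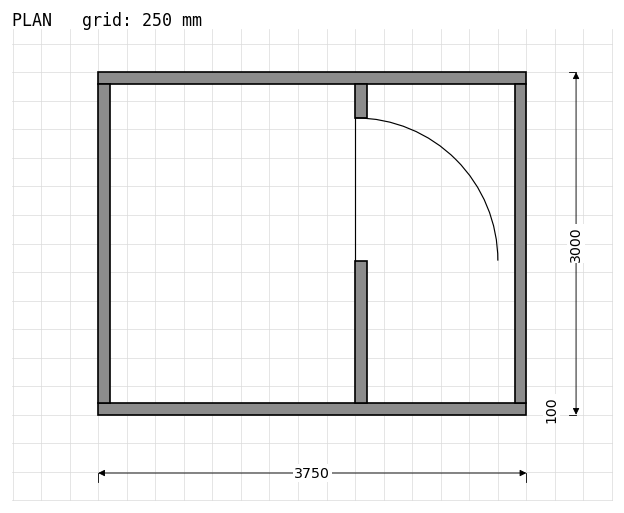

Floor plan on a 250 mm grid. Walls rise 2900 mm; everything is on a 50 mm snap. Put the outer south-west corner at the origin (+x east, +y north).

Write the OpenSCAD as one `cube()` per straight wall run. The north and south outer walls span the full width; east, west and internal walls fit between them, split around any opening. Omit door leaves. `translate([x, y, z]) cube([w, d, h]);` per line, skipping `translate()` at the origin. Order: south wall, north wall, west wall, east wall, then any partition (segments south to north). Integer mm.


cube([3750, 100, 2900]);
translate([0, 2900, 0]) cube([3750, 100, 2900]);
translate([0, 100, 0]) cube([100, 2800, 2900]);
translate([3650, 100, 0]) cube([100, 2800, 2900]);
translate([2250, 100, 0]) cube([100, 1250, 2900]);
translate([2250, 2600, 0]) cube([100, 300, 2900]);


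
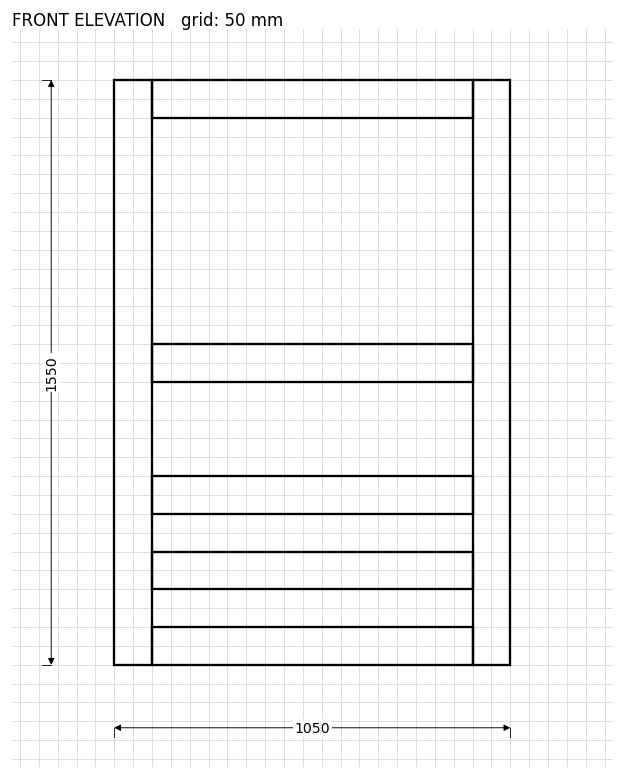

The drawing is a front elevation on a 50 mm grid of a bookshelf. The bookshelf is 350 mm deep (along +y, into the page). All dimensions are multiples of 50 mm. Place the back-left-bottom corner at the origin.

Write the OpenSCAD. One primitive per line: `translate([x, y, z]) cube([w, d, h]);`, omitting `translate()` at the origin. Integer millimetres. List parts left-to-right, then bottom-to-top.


cube([100, 350, 1550]);
translate([100, 0, 0]) cube([850, 350, 100]);
translate([100, 0, 200]) cube([850, 350, 100]);
translate([100, 0, 400]) cube([850, 350, 100]);
translate([100, 0, 750]) cube([850, 350, 100]);
translate([100, 0, 1450]) cube([850, 350, 100]);
translate([950, 0, 0]) cube([100, 350, 1550]);


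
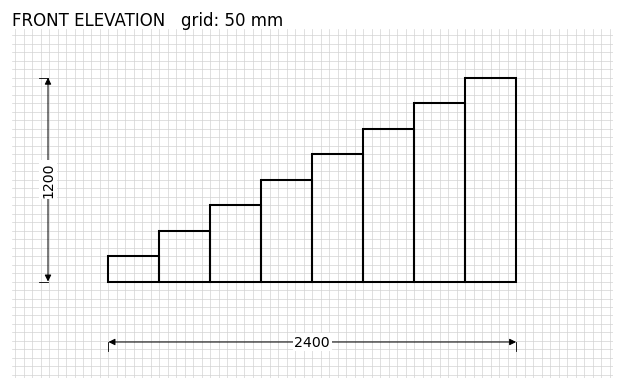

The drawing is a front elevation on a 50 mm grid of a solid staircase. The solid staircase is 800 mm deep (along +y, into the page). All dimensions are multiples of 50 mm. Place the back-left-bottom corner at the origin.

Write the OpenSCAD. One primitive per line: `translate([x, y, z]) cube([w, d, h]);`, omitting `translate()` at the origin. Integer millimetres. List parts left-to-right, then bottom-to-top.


cube([300, 800, 150]);
translate([300, 0, 0]) cube([300, 800, 300]);
translate([600, 0, 0]) cube([300, 800, 450]);
translate([900, 0, 0]) cube([300, 800, 600]);
translate([1200, 0, 0]) cube([300, 800, 750]);
translate([1500, 0, 0]) cube([300, 800, 900]);
translate([1800, 0, 0]) cube([300, 800, 1050]);
translate([2100, 0, 0]) cube([300, 800, 1200]);


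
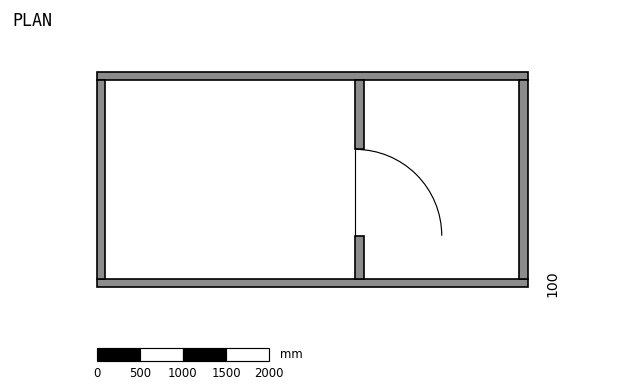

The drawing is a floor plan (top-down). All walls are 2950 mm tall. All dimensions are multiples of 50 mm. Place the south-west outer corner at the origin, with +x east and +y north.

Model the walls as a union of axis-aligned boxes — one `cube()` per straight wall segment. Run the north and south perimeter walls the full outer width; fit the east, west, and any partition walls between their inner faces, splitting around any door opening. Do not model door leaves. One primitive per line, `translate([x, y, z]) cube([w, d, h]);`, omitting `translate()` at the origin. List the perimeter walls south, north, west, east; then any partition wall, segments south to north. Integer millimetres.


cube([5000, 100, 2950]);
translate([0, 2400, 0]) cube([5000, 100, 2950]);
translate([0, 100, 0]) cube([100, 2300, 2950]);
translate([4900, 100, 0]) cube([100, 2300, 2950]);
translate([3000, 100, 0]) cube([100, 500, 2950]);
translate([3000, 1600, 0]) cube([100, 800, 2950]);


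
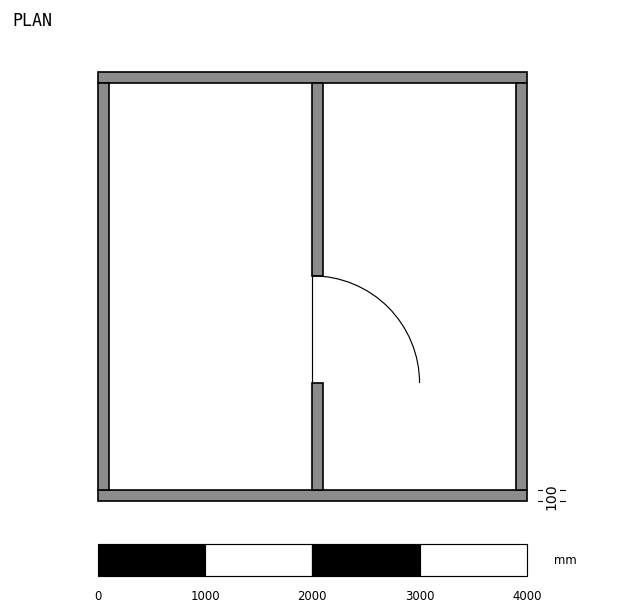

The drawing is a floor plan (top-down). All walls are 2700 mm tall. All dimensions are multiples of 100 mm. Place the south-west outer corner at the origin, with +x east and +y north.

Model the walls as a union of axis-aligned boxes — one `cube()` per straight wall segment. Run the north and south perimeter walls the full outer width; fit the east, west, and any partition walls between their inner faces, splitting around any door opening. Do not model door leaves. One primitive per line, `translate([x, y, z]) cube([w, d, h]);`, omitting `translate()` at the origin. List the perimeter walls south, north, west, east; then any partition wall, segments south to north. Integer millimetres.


cube([4000, 100, 2700]);
translate([0, 3900, 0]) cube([4000, 100, 2700]);
translate([0, 100, 0]) cube([100, 3800, 2700]);
translate([3900, 100, 0]) cube([100, 3800, 2700]);
translate([2000, 100, 0]) cube([100, 1000, 2700]);
translate([2000, 2100, 0]) cube([100, 1800, 2700]);
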